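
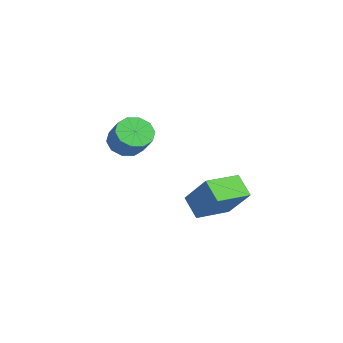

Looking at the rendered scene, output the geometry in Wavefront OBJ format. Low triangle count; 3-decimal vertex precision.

v 2.053 0.086 1.2
v 3.231 0.489 2.582
v 1.661 1.613 1.089
v 2.838 2.015 2.472
v 2.882 0.245 0.448
v 4.059 0.647 1.831
v 2.489 1.771 0.338
v 3.667 2.174 1.72
v -1.989 -0.891 2.784
v -1.6 -0.29 2.344
v -0.663 -0.228 3.257
v -1.051 -0.829 3.696
v -1.933 -0.061 2.67
v -0.995 0.001 3.583
v -2.287 -0.148 3.039
v -1.349 -0.086 3.952
v -2.527 -0.52 3.311
v -1.589 -0.458 4.224
v -2.561 -1.033 3.381
v -1.624 -0.971 4.294
v -2.377 -1.492 3.223
v -1.44 -1.43 4.136
v -2.045 -1.721 2.897
v -1.107 -1.659 3.81
v -1.691 -1.634 2.528
v -0.753 -1.572 3.441
v -1.451 -1.262 2.256
v -0.513 -1.2 3.169
v -1.416 -0.749 2.186
v -0.479 -0.687 3.099
f 2 4 1
f 5 2 1
f 1 4 3
f 3 5 1
f 2 8 4
f 6 2 5
f 6 8 2
f 4 8 3
f 7 5 3
f 3 8 7
f 7 6 5
f 8 6 7
f 10 9 13
f 10 13 11
f 11 13 14
f 11 14 12
f 13 9 15
f 13 15 14
f 14 15 16
f 14 16 12
f 15 9 17
f 15 17 16
f 16 17 18
f 16 18 12
f 17 9 19
f 17 19 18
f 18 19 20
f 18 20 12
f 19 9 21
f 19 21 20
f 20 21 22
f 20 22 12
f 21 9 23
f 21 23 22
f 22 23 24
f 22 24 12
f 23 9 25
f 23 25 24
f 24 25 26
f 24 26 12
f 25 9 27
f 25 27 26
f 26 27 28
f 26 28 12
f 27 9 29
f 27 29 28
f 28 29 30
f 28 30 12
f 29 9 10
f 29 10 30
f 30 10 11
f 30 11 12



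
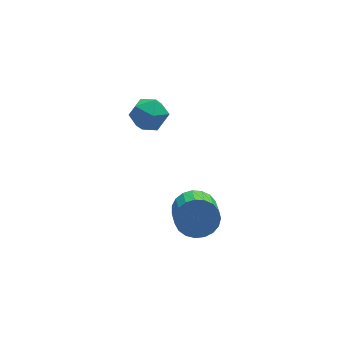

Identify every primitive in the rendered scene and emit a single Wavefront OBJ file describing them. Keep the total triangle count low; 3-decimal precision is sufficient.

v 2.941 3.001 2.435
v 3.432 3.791 2.071
v 3.668 2.049 1.349
v 4.159 2.839 0.985
v 4.377 2.492 1.895
v 3.928 3.08 2.567
v 3.172 2.76 0.853
v 2.723 3.348 1.525
v 3.574 3.642 1.093
v 4.32 3.476 1.738
v 2.78 2.364 1.682
v 3.526 2.198 2.327
v 4.113 -1.885 -0.698
v 4.946 -2.301 -1.09
v 4.679 -3.51 -0.375
v 3.847 -3.095 0.018
v 5.094 -2.125 -0.738
v 4.827 -3.335 -0.023
v 5.072 -1.908 -0.379
v 4.805 -3.118 0.336
v 4.884 -1.687 -0.076
v 4.617 -2.897 0.64
v 4.563 -1.5 0.121
v 4.296 -2.71 0.836
v 4.164 -1.38 0.175
v 3.898 -2.589 0.891
v 3.757 -1.347 0.079
v 3.49 -2.557 0.794
v 3.411 -1.407 -0.151
v 3.144 -2.617 0.564
v 3.187 -1.55 -0.476
v 2.92 -2.759 0.239
v 3.122 -1.751 -0.84
v 2.856 -2.96 -0.124
v 3.23 -1.975 -1.178
v 2.963 -3.184 -0.463
v 3.489 -2.183 -1.434
v 3.223 -3.393 -0.719
v 3.857 -2.34 -1.562
v 3.591 -3.55 -0.847
v 4.269 -2.419 -1.541
v 4.003 -3.628 -0.826
v 4.654 -2.405 -1.374
v 4.388 -3.614 -0.659
f 1 12 6
f 1 6 2
f 1 2 8
f 1 8 11
f 1 11 12
f 2 6 10
f 6 12 5
f 12 11 3
f 11 8 7
f 8 2 9
f 4 10 5
f 4 5 3
f 4 3 7
f 4 7 9
f 4 9 10
f 5 10 6
f 3 5 12
f 7 3 11
f 9 7 8
f 10 9 2
f 14 13 17
f 14 17 15
f 15 17 18
f 15 18 16
f 17 13 19
f 17 19 18
f 18 19 20
f 18 20 16
f 19 13 21
f 19 21 20
f 20 21 22
f 20 22 16
f 21 13 23
f 21 23 22
f 22 23 24
f 22 24 16
f 23 13 25
f 23 25 24
f 24 25 26
f 24 26 16
f 25 13 27
f 25 27 26
f 26 27 28
f 26 28 16
f 27 13 29
f 27 29 28
f 28 29 30
f 28 30 16
f 29 13 31
f 29 31 30
f 30 31 32
f 30 32 16
f 31 13 33
f 31 33 32
f 32 33 34
f 32 34 16
f 33 13 35
f 33 35 34
f 34 35 36
f 34 36 16
f 35 13 37
f 35 37 36
f 36 37 38
f 36 38 16
f 37 13 39
f 37 39 38
f 38 39 40
f 38 40 16
f 39 13 41
f 39 41 40
f 40 41 42
f 40 42 16
f 41 13 43
f 41 43 42
f 42 43 44
f 42 44 16
f 43 13 14
f 43 14 44
f 44 14 15
f 44 15 16



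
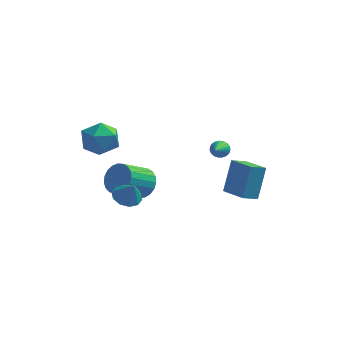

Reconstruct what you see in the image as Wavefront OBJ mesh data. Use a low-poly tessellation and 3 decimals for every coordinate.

v -2.947 4.276 -3.31
v -2.114 3.674 -3.236
v -3.141 2.382 -2.196
v -3.973 2.984 -2.27
v -2.076 3.922 -2.889
v -3.102 2.631 -1.849
v -2.188 4.232 -2.615
v -3.214 2.94 -1.575
v -2.431 4.549 -2.461
v -3.458 3.257 -1.422
v -2.764 4.819 -2.454
v -3.79 3.527 -1.414
v -3.128 4.995 -2.595
v -4.154 3.703 -1.555
v -3.461 5.047 -2.859
v -4.487 3.755 -1.82
v -3.705 4.965 -3.202
v -4.731 3.673 -2.162
v -3.818 4.764 -3.563
v -4.844 3.473 -2.523
v -3.78 4.479 -3.88
v -4.806 3.187 -2.841
v -3.598 4.159 -4.099
v -4.625 2.867 -3.059
v -3.304 3.859 -4.181
v -4.331 2.567 -3.142
v -2.948 3.631 -4.113
v -3.974 2.339 -3.073
v -2.592 3.514 -3.905
v -3.618 2.223 -2.866
v -2.297 3.53 -3.595
v -3.323 2.238 -2.556
v 1.405 4.092 0.205
v 1.605 3.846 -0.257
v 1.475 2.588 1.035
v 1.8 3.914 -0.151
v 1.927 4.013 0.018
v 1.964 4.125 0.218
v 1.905 4.232 0.416
v 1.759 4.315 0.578
v 1.552 4.359 0.675
v 1.319 4.357 0.691
v 1.102 4.309 0.622
v 0.937 4.224 0.482
v 0.853 4.116 0.293
v 0.865 4.004 0.089
v 0.97 3.907 -0.095
v 1.15 3.842 -0.227
v 1.375 3.821 -0.284
v -4.379 0.496 3.283
v -3.228 0.387 3.301
v -4.532 -1.247 2.619
v -3.381 -1.356 2.637
v -3.973 -1.298 3.629
v -3.878 -0.221 4.04
v -3.882 -0.639 1.88
v -3.787 0.438 2.291
v -2.921 -0.314 2.434
v -2.976 -0.721 3.516
v -4.784 -0.139 2.404
v -4.839 -0.546 3.486
v -3.004 1.346 -2.426
v -2.423 1.974 -2.517
v -2.516 1.054 -1.314
v -2.85 2.179 -2.275
v -3.336 2.066 -2.092
v -3.695 1.678 -2.036
v -3.79 1.163 -2.129
v -3.585 0.719 -2.336
v -3.158 0.514 -2.578
v -2.672 0.627 -2.761
v -2.313 1.015 -2.817
v -2.218 1.529 -2.723
v 1.747 3.47 -2.655
v 1.974 4.383 -0.766
v 2.43 4.129 -3.056
v 2.657 5.042 -1.167
v 3.043 2.358 -2.273
v 3.27 3.271 -0.384
v 3.726 3.017 -2.674
v 3.953 3.93 -0.785
f 2 1 5
f 2 5 3
f 3 5 6
f 3 6 4
f 5 1 7
f 5 7 6
f 6 7 8
f 6 8 4
f 7 1 9
f 7 9 8
f 8 9 10
f 8 10 4
f 9 1 11
f 9 11 10
f 10 11 12
f 10 12 4
f 11 1 13
f 11 13 12
f 12 13 14
f 12 14 4
f 13 1 15
f 13 15 14
f 14 15 16
f 14 16 4
f 15 1 17
f 15 17 16
f 16 17 18
f 16 18 4
f 17 1 19
f 17 19 18
f 18 19 20
f 18 20 4
f 19 1 21
f 19 21 20
f 20 21 22
f 20 22 4
f 21 1 23
f 21 23 22
f 22 23 24
f 22 24 4
f 23 1 25
f 23 25 24
f 24 25 26
f 24 26 4
f 25 1 27
f 25 27 26
f 26 27 28
f 26 28 4
f 27 1 29
f 27 29 28
f 28 29 30
f 28 30 4
f 29 1 31
f 29 31 30
f 30 31 32
f 30 32 4
f 31 1 2
f 31 2 32
f 32 2 3
f 32 3 4
f 34 33 36
f 34 36 35
f 36 33 37
f 36 37 35
f 37 33 38
f 37 38 35
f 38 33 39
f 38 39 35
f 39 33 40
f 39 40 35
f 40 33 41
f 40 41 35
f 41 33 42
f 41 42 35
f 42 33 43
f 42 43 35
f 43 33 44
f 43 44 35
f 44 33 45
f 44 45 35
f 45 33 46
f 45 46 35
f 46 33 47
f 46 47 35
f 47 33 48
f 47 48 35
f 48 33 49
f 48 49 35
f 49 33 34
f 49 34 35
f 50 61 55
f 50 55 51
f 50 51 57
f 50 57 60
f 50 60 61
f 51 55 59
f 55 61 54
f 61 60 52
f 60 57 56
f 57 51 58
f 53 59 54
f 53 54 52
f 53 52 56
f 53 56 58
f 53 58 59
f 54 59 55
f 52 54 61
f 56 52 60
f 58 56 57
f 59 58 51
f 63 62 65
f 63 65 64
f 65 62 66
f 65 66 64
f 66 62 67
f 66 67 64
f 67 62 68
f 67 68 64
f 68 62 69
f 68 69 64
f 69 62 70
f 69 70 64
f 70 62 71
f 70 71 64
f 71 62 72
f 71 72 64
f 72 62 73
f 72 73 64
f 73 62 63
f 73 63 64
f 75 77 74
f 78 75 74
f 74 77 76
f 76 78 74
f 75 81 77
f 79 75 78
f 79 81 75
f 77 81 76
f 80 78 76
f 76 81 80
f 80 79 78
f 81 79 80



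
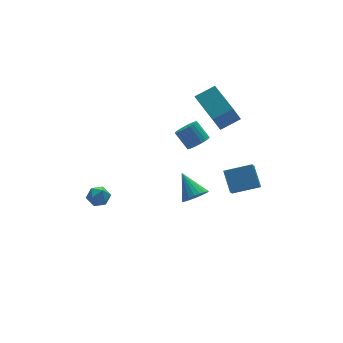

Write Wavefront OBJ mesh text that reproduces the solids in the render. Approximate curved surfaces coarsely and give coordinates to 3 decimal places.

v 2.776 -0.26 1.827
v 3.997 -0.371 2.415
v 2.625 1.679 2.505
v 3.846 1.569 3.093
v 3.614 0.371 0.207
v 4.835 0.261 0.795
v 3.463 2.311 0.885
v 4.684 2.2 1.473
v 1.611 -0.852 0.623
v 2.24 -0.485 0.565
v 1.857 0.318 1.499
v 1.229 -0.048 1.557
v 2.063 -0.339 0.367
v 1.68 0.465 1.301
v 1.808 -0.281 0.213
v 1.425 0.522 1.147
v 1.519 -0.322 0.129
v 1.136 0.482 1.063
v 1.246 -0.454 0.132
v 0.863 0.349 1.065
v 1.036 -0.656 0.219
v 0.653 0.148 1.152
v 0.926 -0.891 0.376
v 0.543 -0.088 1.309
v 0.934 -1.119 0.575
v 0.551 -0.316 1.509
v 1.059 -1.301 0.783
v 0.676 -0.498 1.717
v 1.28 -1.406 0.964
v 0.897 -0.602 1.898
v 1.558 -1.414 1.085
v 1.175 -0.611 2.019
v 1.845 -1.326 1.127
v 1.462 -0.522 2.061
v 2.092 -1.155 1.081
v 1.709 -0.352 2.015
v 2.256 -0.932 0.956
v 1.873 -0.129 1.89
v 2.308 -0.695 0.774
v 1.925 0.108 1.708
v 2.191 -3.582 -1.77
v 2.341 -2.47 -0.837
v 2.575 -3.104 -2.402
v 2.725 -1.992 -1.468
v 3.675 -4.168 -1.312
v 3.825 -3.056 -0.378
v 4.059 -3.69 -1.943
v 4.209 -2.578 -1.01
v -4.439 1.022 -3.338
v -4.054 1.119 -2.706
v -3.506 0.421 -3.814
v -3.121 0.518 -3.182
v -3.715 0.066 -3.191
v -4.292 0.438 -2.897
v -3.268 1.102 -3.623
v -3.845 1.474 -3.329
v -3.33 1.169 -2.882
v -3.606 0.529 -2.615
v -3.954 1.011 -3.905
v -4.23 0.371 -3.638
v 1.536 -0.677 -4.175
v 2.255 -0.355 -4.467
v 1.364 0.717 -3.065
v 2.02 -0.213 -4.682
v 1.7 -0.151 -4.809
v 1.353 -0.18 -4.827
v 1.037 -0.295 -4.732
v 0.807 -0.476 -4.541
v 0.704 -0.692 -4.286
v 0.745 -0.905 -4.012
v 0.922 -1.078 -3.767
v 1.206 -1.183 -3.592
v 1.547 -1.199 -3.518
v 1.886 -1.126 -3.557
v 2.165 -0.974 -3.704
v 2.335 -0.772 -3.932
v 2.367 -0.553 -4.202
f 2 4 1
f 5 2 1
f 1 4 3
f 3 5 1
f 2 8 4
f 6 2 5
f 6 8 2
f 4 8 3
f 7 5 3
f 3 8 7
f 7 6 5
f 8 6 7
f 10 9 13
f 10 13 11
f 11 13 14
f 11 14 12
f 13 9 15
f 13 15 14
f 14 15 16
f 14 16 12
f 15 9 17
f 15 17 16
f 16 17 18
f 16 18 12
f 17 9 19
f 17 19 18
f 18 19 20
f 18 20 12
f 19 9 21
f 19 21 20
f 20 21 22
f 20 22 12
f 21 9 23
f 21 23 22
f 22 23 24
f 22 24 12
f 23 9 25
f 23 25 24
f 24 25 26
f 24 26 12
f 25 9 27
f 25 27 26
f 26 27 28
f 26 28 12
f 27 9 29
f 27 29 28
f 28 29 30
f 28 30 12
f 29 9 31
f 29 31 30
f 30 31 32
f 30 32 12
f 31 9 33
f 31 33 32
f 32 33 34
f 32 34 12
f 33 9 35
f 33 35 34
f 34 35 36
f 34 36 12
f 35 9 37
f 35 37 36
f 36 37 38
f 36 38 12
f 37 9 39
f 37 39 38
f 38 39 40
f 38 40 12
f 39 9 10
f 39 10 40
f 40 10 11
f 40 11 12
f 42 44 41
f 45 42 41
f 41 44 43
f 43 45 41
f 42 48 44
f 46 42 45
f 46 48 42
f 44 48 43
f 47 45 43
f 43 48 47
f 47 46 45
f 48 46 47
f 49 60 54
f 49 54 50
f 49 50 56
f 49 56 59
f 49 59 60
f 50 54 58
f 54 60 53
f 60 59 51
f 59 56 55
f 56 50 57
f 52 58 53
f 52 53 51
f 52 51 55
f 52 55 57
f 52 57 58
f 53 58 54
f 51 53 60
f 55 51 59
f 57 55 56
f 58 57 50
f 62 61 64
f 62 64 63
f 64 61 65
f 64 65 63
f 65 61 66
f 65 66 63
f 66 61 67
f 66 67 63
f 67 61 68
f 67 68 63
f 68 61 69
f 68 69 63
f 69 61 70
f 69 70 63
f 70 61 71
f 70 71 63
f 71 61 72
f 71 72 63
f 72 61 73
f 72 73 63
f 73 61 74
f 73 74 63
f 74 61 75
f 74 75 63
f 75 61 76
f 75 76 63
f 76 61 77
f 76 77 63
f 77 61 62
f 77 62 63



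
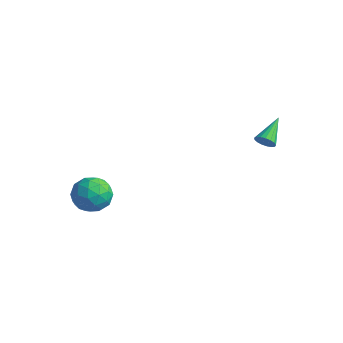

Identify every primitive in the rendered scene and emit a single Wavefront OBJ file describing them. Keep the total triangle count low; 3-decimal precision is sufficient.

v -4.232 -3.726 -1.649
v -3.849 -3.088 -2.642
v -2.531 -4.792 -1.678
v -2.148 -4.154 -2.671
v -2.23 -3.593 -1.567
v -3.281 -2.934 -1.55
v -3.099 -4.946 -2.77
v -4.15 -4.287 -2.753
v -3.149 -3.842 -3.335
v -2.612 -3.006 -2.592
v -3.768 -4.874 -1.728
v -3.231 -4.038 -0.985
v -4.19 -3.313 -2.143
v -2.19 -4.567 -2.177
v -2.239 -4.237 -1.528
v -2.014 -3.862 -2.112
v -3.856 -3.223 -1.501
v -3.631 -2.848 -2.085
v -2.68 -3.145 -1.453
v -2.749 -5.032 -2.235
v -2.524 -4.657 -2.819
v -4.366 -4.018 -2.208
v -4.141 -3.643 -2.792
v -3.7 -4.735 -2.867
v -3.553 -3.382 -3.134
v -2.553 -4.008 -3.151
v -3.112 -4.474 -3.21
v -3.73 -4.086 -3.199
v -3.238 -2.89 -2.697
v -2.238 -3.517 -2.714
v -2.286 -3.187 -2.065
v -2.904 -2.8 -2.055
v -2.826 -3.334 -3.104
v -4.142 -4.363 -1.606
v -3.142 -4.99 -1.623
v -3.476 -5.08 -2.265
v -4.094 -4.693 -2.255
v -3.827 -3.872 -1.169
v -2.827 -4.498 -1.186
v -2.65 -3.794 -1.121
v -3.268 -3.406 -1.11
v -3.554 -4.546 -1.216
v 4.045 1.93 2.951
v 4.291 1.703 3.473
v 3.535 3.49 3.869
v 4.515 1.851 3.347
v 4.632 2.017 3.131
v 4.614 2.163 2.873
v 4.466 2.255 2.633
v 4.221 2.273 2.466
v 3.936 2.213 2.41
v 3.676 2.088 2.478
v 3.5 1.926 2.655
v 3.449 1.766 2.899
v 3.535 1.643 3.156
v 3.737 1.586 3.365
v 4.01 1.608 3.48
f 1 38 17
f 38 12 41
f 17 41 6
f 38 41 17
f 1 17 13
f 17 6 18
f 13 18 2
f 17 18 13
f 1 13 22
f 13 2 23
f 22 23 8
f 13 23 22
f 1 22 34
f 22 8 37
f 34 37 11
f 22 37 34
f 1 34 38
f 34 11 42
f 38 42 12
f 34 42 38
f 2 18 29
f 18 6 32
f 29 32 10
f 18 32 29
f 6 41 19
f 41 12 40
f 19 40 5
f 41 40 19
f 12 42 39
f 42 11 35
f 39 35 3
f 42 35 39
f 11 37 36
f 37 8 24
f 36 24 7
f 37 24 36
f 8 23 28
f 23 2 25
f 28 25 9
f 23 25 28
f 4 30 16
f 30 10 31
f 16 31 5
f 30 31 16
f 4 16 14
f 16 5 15
f 14 15 3
f 16 15 14
f 4 14 21
f 14 3 20
f 21 20 7
f 14 20 21
f 4 21 26
f 21 7 27
f 26 27 9
f 21 27 26
f 4 26 30
f 26 9 33
f 30 33 10
f 26 33 30
f 5 31 19
f 31 10 32
f 19 32 6
f 31 32 19
f 3 15 39
f 15 5 40
f 39 40 12
f 15 40 39
f 7 20 36
f 20 3 35
f 36 35 11
f 20 35 36
f 9 27 28
f 27 7 24
f 28 24 8
f 27 24 28
f 10 33 29
f 33 9 25
f 29 25 2
f 33 25 29
f 44 43 46
f 44 46 45
f 46 43 47
f 46 47 45
f 47 43 48
f 47 48 45
f 48 43 49
f 48 49 45
f 49 43 50
f 49 50 45
f 50 43 51
f 50 51 45
f 51 43 52
f 51 52 45
f 52 43 53
f 52 53 45
f 53 43 54
f 53 54 45
f 54 43 55
f 54 55 45
f 55 43 56
f 55 56 45
f 56 43 57
f 56 57 45
f 57 43 44
f 57 44 45



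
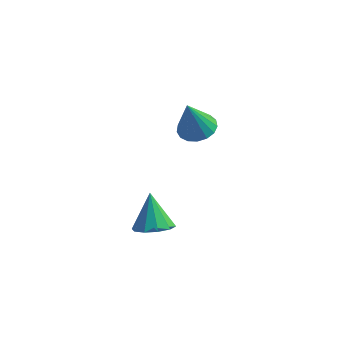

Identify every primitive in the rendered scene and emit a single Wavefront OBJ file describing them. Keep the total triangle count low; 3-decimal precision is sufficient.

v -0.082 -2.166 0.804
v 0.434 -2.374 1.077
v -0.338 -1.554 1.756
v 0.521 -2.05 0.891
v 0.376 -1.77 0.673
v 0.057 -1.641 0.504
v -0.315 -1.713 0.45
v -0.599 -1.958 0.532
v -0.685 -2.282 0.717
v -0.541 -2.562 0.935
v -0.222 -2.69 1.104
v 0.151 -2.619 1.158
v 0.338 1.46 2.017
v 0.895 1.226 2.097
v 0.082 1.26 3.203
v 0.93 1.51 2.153
v 0.83 1.783 2.177
v 0.616 1.982 2.165
v 0.339 2.062 2.119
v 0.062 2.003 2.049
v -0.153 1.821 1.972
v -0.255 1.555 1.905
v -0.221 1.268 1.864
v -0.059 1.025 1.858
v 0.193 0.882 1.888
v 0.479 0.871 1.948
v 0.732 0.995 2.023
f 2 1 4
f 2 4 3
f 4 1 5
f 4 5 3
f 5 1 6
f 5 6 3
f 6 1 7
f 6 7 3
f 7 1 8
f 7 8 3
f 8 1 9
f 8 9 3
f 9 1 10
f 9 10 3
f 10 1 11
f 10 11 3
f 11 1 12
f 11 12 3
f 12 1 2
f 12 2 3
f 14 13 16
f 14 16 15
f 16 13 17
f 16 17 15
f 17 13 18
f 17 18 15
f 18 13 19
f 18 19 15
f 19 13 20
f 19 20 15
f 20 13 21
f 20 21 15
f 21 13 22
f 21 22 15
f 22 13 23
f 22 23 15
f 23 13 24
f 23 24 15
f 24 13 25
f 24 25 15
f 25 13 26
f 25 26 15
f 26 13 27
f 26 27 15
f 27 13 14
f 27 14 15



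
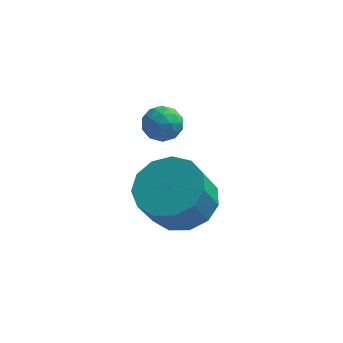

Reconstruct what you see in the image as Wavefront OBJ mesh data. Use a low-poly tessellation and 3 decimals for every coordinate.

v -0.935 -2.482 1.024
v -0.466 -2.904 1.035
v -1.414 -2.996 1.765
v -0.945 -3.418 1.776
v -0.845 -2.829 1.98
v -0.549 -2.511 1.522
v -1.331 -3.389 1.278
v -1.035 -3.071 0.82
v -0.71 -3.464 1.192
v -0.41 -3.118 1.626
v -1.47 -2.782 1.174
v -1.17 -2.436 1.608
v -0.659 -2.648 0.965
v -1.221 -3.252 1.835
v -1.163 -2.906 1.955
v -0.887 -3.154 1.962
v -0.708 -2.417 1.251
v -0.432 -2.665 1.258
v -0.655 -2.621 1.813
v -1.448 -3.235 1.542
v -1.172 -3.483 1.549
v -0.993 -2.746 0.838
v -0.717 -2.994 0.845
v -1.225 -3.279 0.987
v -0.526 -3.225 1.064
v -0.808 -3.527 1.499
v -1.034 -3.51 1.206
v -0.86 -3.323 0.937
v -0.35 -3.021 1.319
v -0.631 -3.323 1.754
v -0.573 -2.977 1.874
v -0.399 -2.791 1.605
v -0.493 -3.351 1.411
v -1.249 -2.577 1.046
v -1.53 -2.879 1.481
v -1.481 -3.109 1.195
v -1.307 -2.923 0.926
v -1.072 -2.373 1.301
v -1.354 -2.675 1.736
v -1.02 -2.577 1.863
v -0.846 -2.39 1.594
v -1.387 -2.549 1.389
v -0.399 -2.716 -2.166
v 0.113 -1.931 -1.609
v -0.189 -2.579 -0.417
v -0.701 -3.364 -0.974
v -0.473 -1.753 -1.661
v -0.775 -2.401 -0.469
v -1.035 -1.881 -1.873
v -1.337 -2.529 -0.681
v -1.395 -2.273 -2.178
v -1.697 -2.922 -0.986
v -1.439 -2.807 -2.479
v -1.741 -3.455 -1.287
v -1.153 -3.311 -2.681
v -1.455 -3.96 -1.489
v -0.627 -3.627 -2.719
v -0.929 -4.275 -1.527
v -0.029 -3.653 -2.582
v -0.331 -4.301 -1.39
v 0.451 -3.382 -2.313
v 0.15 -4.03 -1.121
v 0.662 -2.899 -1.997
v 0.36 -3.547 -0.805
v 0.536 -2.358 -1.735
v 0.234 -3.006 -0.543
f 1 38 17
f 38 12 41
f 17 41 6
f 38 41 17
f 1 17 13
f 17 6 18
f 13 18 2
f 17 18 13
f 1 13 22
f 13 2 23
f 22 23 8
f 13 23 22
f 1 22 34
f 22 8 37
f 34 37 11
f 22 37 34
f 1 34 38
f 34 11 42
f 38 42 12
f 34 42 38
f 2 18 29
f 18 6 32
f 29 32 10
f 18 32 29
f 6 41 19
f 41 12 40
f 19 40 5
f 41 40 19
f 12 42 39
f 42 11 35
f 39 35 3
f 42 35 39
f 11 37 36
f 37 8 24
f 36 24 7
f 37 24 36
f 8 23 28
f 23 2 25
f 28 25 9
f 23 25 28
f 4 30 16
f 30 10 31
f 16 31 5
f 30 31 16
f 4 16 14
f 16 5 15
f 14 15 3
f 16 15 14
f 4 14 21
f 14 3 20
f 21 20 7
f 14 20 21
f 4 21 26
f 21 7 27
f 26 27 9
f 21 27 26
f 4 26 30
f 26 9 33
f 30 33 10
f 26 33 30
f 5 31 19
f 31 10 32
f 19 32 6
f 31 32 19
f 3 15 39
f 15 5 40
f 39 40 12
f 15 40 39
f 7 20 36
f 20 3 35
f 36 35 11
f 20 35 36
f 9 27 28
f 27 7 24
f 28 24 8
f 27 24 28
f 10 33 29
f 33 9 25
f 29 25 2
f 33 25 29
f 44 43 47
f 44 47 45
f 45 47 48
f 45 48 46
f 47 43 49
f 47 49 48
f 48 49 50
f 48 50 46
f 49 43 51
f 49 51 50
f 50 51 52
f 50 52 46
f 51 43 53
f 51 53 52
f 52 53 54
f 52 54 46
f 53 43 55
f 53 55 54
f 54 55 56
f 54 56 46
f 55 43 57
f 55 57 56
f 56 57 58
f 56 58 46
f 57 43 59
f 57 59 58
f 58 59 60
f 58 60 46
f 59 43 61
f 59 61 60
f 60 61 62
f 60 62 46
f 61 43 63
f 61 63 62
f 62 63 64
f 62 64 46
f 63 43 65
f 63 65 64
f 64 65 66
f 64 66 46
f 65 43 44
f 65 44 66
f 66 44 45
f 66 45 46



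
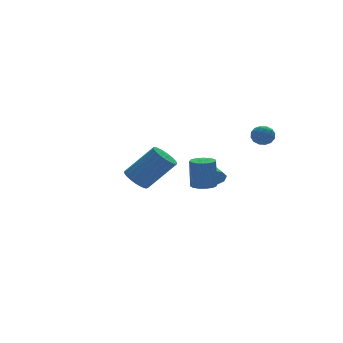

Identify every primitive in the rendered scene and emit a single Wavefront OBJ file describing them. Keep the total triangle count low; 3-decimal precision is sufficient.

v 3.174 -2.862 1.199
v 3.538 -2.544 0.732
v 3.402 -3.816 0.728
v 3.766 -3.498 0.261
v 3.984 -3.523 0.897
v 3.843 -2.933 1.188
v 3.097 -3.427 0.272
v 2.956 -2.837 0.563
v 3.491 -2.893 0.158
v 4.039 -2.952 0.544
v 2.901 -3.408 0.916
v 3.449 -3.467 1.302
v 3.336 -2.619 1.007
v 3.604 -3.741 0.453
v 3.732 -3.756 0.827
v 3.946 -3.569 0.552
v 3.515 -2.848 1.275
v 3.729 -2.661 1
v 3.991 -3.236 1.097
v 3.211 -3.699 0.46
v 3.425 -3.512 0.185
v 2.994 -2.791 0.908
v 3.208 -2.604 0.633
v 2.949 -3.124 0.363
v 3.522 -2.637 0.395
v 3.656 -3.198 0.118
v 3.263 -3.157 0.125
v 3.18 -2.81 0.296
v 3.844 -2.672 0.622
v 3.978 -3.233 0.345
v 4.106 -3.248 0.719
v 4.023 -2.901 0.89
v 3.816 -2.877 0.285
v 2.962 -3.127 1.115
v 3.096 -3.688 0.838
v 2.917 -3.459 0.57
v 2.834 -3.112 0.741
v 3.284 -3.162 1.342
v 3.418 -3.723 1.065
v 3.76 -3.55 1.164
v 3.677 -3.203 1.335
v 3.124 -3.483 1.175
v -3.873 -3.35 -1.001
v -3.27 -3.002 -1.375
v -1.944 -3.583 0.228
v -2.547 -3.93 0.601
v -3.412 -2.727 -1.157
v -2.086 -3.308 0.446
v -3.66 -2.595 -0.904
v -2.334 -3.176 0.699
v -3.957 -2.636 -0.673
v -2.631 -3.217 0.929
v -4.235 -2.84 -0.518
v -2.908 -3.421 1.085
v -4.429 -3.161 -0.473
v -3.103 -3.742 1.13
v -4.497 -3.525 -0.549
v -3.17 -4.106 1.054
v -4.421 -3.849 -0.729
v -3.095 -4.43 0.874
v -4.22 -4.059 -0.971
v -2.894 -4.639 0.632
v -3.94 -4.106 -1.22
v -2.613 -4.686 0.382
v -3.644 -3.98 -1.419
v -2.317 -4.56 0.183
v -3.401 -3.709 -1.523
v -2.074 -4.29 0.08
v -3.266 -3.356 -1.506
v -1.939 -3.937 0.096
v 3.424 2.013 -4.113
v 3.814 1.576 -3.554
v 3.856 3.507 -3.247
v 4.161 1.713 -3.963
v 4.163 1.991 -4.443
v 3.819 2.279 -4.768
v 3.291 2.442 -4.787
v 2.824 2.405 -4.49
v 2.638 2.185 -4.017
v 2.82 1.884 -3.589
v 3.285 1.643 -3.406
v 1.871 0.152 -3.702
v 2.513 0.455 -3.732
v 2.531 0.591 -1.967
v 1.889 0.288 -1.938
v 2.246 0.753 -3.752
v 2.264 0.888 -1.988
v 1.861 0.86 -3.757
v 1.879 0.996 -1.992
v 1.479 0.742 -3.744
v 1.497 0.878 -1.979
v 1.221 0.437 -3.718
v 1.239 0.573 -1.953
v 1.17 0.042 -3.687
v 1.188 0.178 -1.922
v 1.341 -0.319 -3.661
v 1.359 -0.183 -1.896
v 1.681 -0.53 -3.648
v 1.699 -0.394 -1.883
v 2.081 -0.524 -3.653
v 2.099 -0.389 -1.888
v 2.414 -0.304 -3.673
v 2.432 -0.168 -1.908
v 2.575 0.061 -3.703
v 2.593 0.197 -1.938
f 1 38 17
f 38 12 41
f 17 41 6
f 38 41 17
f 1 17 13
f 17 6 18
f 13 18 2
f 17 18 13
f 1 13 22
f 13 2 23
f 22 23 8
f 13 23 22
f 1 22 34
f 22 8 37
f 34 37 11
f 22 37 34
f 1 34 38
f 34 11 42
f 38 42 12
f 34 42 38
f 2 18 29
f 18 6 32
f 29 32 10
f 18 32 29
f 6 41 19
f 41 12 40
f 19 40 5
f 41 40 19
f 12 42 39
f 42 11 35
f 39 35 3
f 42 35 39
f 11 37 36
f 37 8 24
f 36 24 7
f 37 24 36
f 8 23 28
f 23 2 25
f 28 25 9
f 23 25 28
f 4 30 16
f 30 10 31
f 16 31 5
f 30 31 16
f 4 16 14
f 16 5 15
f 14 15 3
f 16 15 14
f 4 14 21
f 14 3 20
f 21 20 7
f 14 20 21
f 4 21 26
f 21 7 27
f 26 27 9
f 21 27 26
f 4 26 30
f 26 9 33
f 30 33 10
f 26 33 30
f 5 31 19
f 31 10 32
f 19 32 6
f 31 32 19
f 3 15 39
f 15 5 40
f 39 40 12
f 15 40 39
f 7 20 36
f 20 3 35
f 36 35 11
f 20 35 36
f 9 27 28
f 27 7 24
f 28 24 8
f 27 24 28
f 10 33 29
f 33 9 25
f 29 25 2
f 33 25 29
f 44 43 47
f 44 47 45
f 45 47 48
f 45 48 46
f 47 43 49
f 47 49 48
f 48 49 50
f 48 50 46
f 49 43 51
f 49 51 50
f 50 51 52
f 50 52 46
f 51 43 53
f 51 53 52
f 52 53 54
f 52 54 46
f 53 43 55
f 53 55 54
f 54 55 56
f 54 56 46
f 55 43 57
f 55 57 56
f 56 57 58
f 56 58 46
f 57 43 59
f 57 59 58
f 58 59 60
f 58 60 46
f 59 43 61
f 59 61 60
f 60 61 62
f 60 62 46
f 61 43 63
f 61 63 62
f 62 63 64
f 62 64 46
f 63 43 65
f 63 65 64
f 64 65 66
f 64 66 46
f 65 43 67
f 65 67 66
f 66 67 68
f 66 68 46
f 67 43 69
f 67 69 68
f 68 69 70
f 68 70 46
f 69 43 44
f 69 44 70
f 70 44 45
f 70 45 46
f 72 71 74
f 72 74 73
f 74 71 75
f 74 75 73
f 75 71 76
f 75 76 73
f 76 71 77
f 76 77 73
f 77 71 78
f 77 78 73
f 78 71 79
f 78 79 73
f 79 71 80
f 79 80 73
f 80 71 81
f 80 81 73
f 81 71 72
f 81 72 73
f 83 82 86
f 83 86 84
f 84 86 87
f 84 87 85
f 86 82 88
f 86 88 87
f 87 88 89
f 87 89 85
f 88 82 90
f 88 90 89
f 89 90 91
f 89 91 85
f 90 82 92
f 90 92 91
f 91 92 93
f 91 93 85
f 92 82 94
f 92 94 93
f 93 94 95
f 93 95 85
f 94 82 96
f 94 96 95
f 95 96 97
f 95 97 85
f 96 82 98
f 96 98 97
f 97 98 99
f 97 99 85
f 98 82 100
f 98 100 99
f 99 100 101
f 99 101 85
f 100 82 102
f 100 102 101
f 101 102 103
f 101 103 85
f 102 82 104
f 102 104 103
f 103 104 105
f 103 105 85
f 104 82 83
f 104 83 105
f 105 83 84
f 105 84 85



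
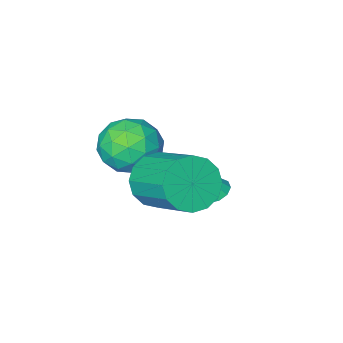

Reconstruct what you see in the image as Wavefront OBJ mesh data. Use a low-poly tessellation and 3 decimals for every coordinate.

v 1.075 -2.027 0.217
v 1.814 -2.42 -0.487
v 0.266 -3.6 0.247
v 1.005 -3.993 -0.457
v 1.302 -3.747 0.566
v 1.802 -2.774 0.547
v 0.278 -3.246 -0.787
v 0.778 -2.273 -0.806
v 1.321 -3.173 -1.108
v 1.954 -3.483 -0.272
v 0.126 -2.537 0.032
v 0.759 -2.847 0.868
v 1.515 -2.085 -0.137
v 0.565 -3.935 -0.103
v 0.739 -3.79 0.499
v 1.173 -4.021 0.085
v 1.509 -2.294 0.471
v 1.943 -2.524 0.056
v 1.642 -3.304 0.675
v 0.137 -3.496 -0.296
v 0.571 -3.726 -0.711
v 0.907 -1.999 -0.325
v 1.341 -2.23 -0.739
v 0.438 -2.716 -0.915
v 1.66 -2.759 -0.917
v 1.184 -3.684 -0.899
v 0.757 -3.244 -1.093
v 1.051 -2.673 -1.104
v 2.032 -2.941 -0.425
v 1.556 -3.866 -0.408
v 1.731 -3.721 0.194
v 2.025 -3.149 0.183
v 1.742 -3.384 -0.79
v 0.524 -2.154 0.168
v 0.048 -3.079 0.185
v 0.055 -2.871 -0.423
v 0.349 -2.299 -0.434
v 0.896 -2.336 0.659
v 0.42 -3.261 0.677
v 1.029 -3.347 0.864
v 1.323 -2.776 0.853
v 0.338 -2.636 0.55
v 1.099 -1.224 -0.443
v 1.774 -1.563 0.212
v 1.655 0.184 1.239
v 0.981 0.524 0.583
v 2.052 -1.328 -0.156
v 1.933 0.42 0.871
v 2.074 -1.065 -0.601
v 1.955 0.683 0.425
v 1.835 -0.844 -1.004
v 1.716 0.903 0.023
v 1.399 -0.725 -1.257
v 1.281 1.022 -0.23
v 0.883 -0.74 -1.291
v 0.764 1.007 -0.265
v 0.425 -0.884 -1.099
v 0.306 0.863 -0.072
v 0.147 -1.12 -0.731
v 0.028 0.628 0.296
v 0.125 -1.383 -0.285
v 0.006 0.365 0.741
v 0.364 -1.603 0.117
v 0.245 0.144 1.144
v 0.799 -1.722 0.37
v 0.681 0.025 1.397
v 1.316 -1.707 0.405
v 1.197 0.04 1.431
v -0.95 -1.305 -1.93
v -0.47 -1.3 -2.177
v -0.29 -1.475 -0.65
v -0.547 -0.986 -2.095
v -0.778 -0.793 -1.951
v -1.074 -0.796 -1.798
v -1.324 -0.993 -1.696
v -1.43 -1.309 -1.683
v -1.353 -1.623 -1.764
v -1.122 -1.816 -1.909
v -0.825 -1.813 -2.062
v -0.576 -1.616 -2.164
f 1 38 17
f 38 12 41
f 17 41 6
f 38 41 17
f 1 17 13
f 17 6 18
f 13 18 2
f 17 18 13
f 1 13 22
f 13 2 23
f 22 23 8
f 13 23 22
f 1 22 34
f 22 8 37
f 34 37 11
f 22 37 34
f 1 34 38
f 34 11 42
f 38 42 12
f 34 42 38
f 2 18 29
f 18 6 32
f 29 32 10
f 18 32 29
f 6 41 19
f 41 12 40
f 19 40 5
f 41 40 19
f 12 42 39
f 42 11 35
f 39 35 3
f 42 35 39
f 11 37 36
f 37 8 24
f 36 24 7
f 37 24 36
f 8 23 28
f 23 2 25
f 28 25 9
f 23 25 28
f 4 30 16
f 30 10 31
f 16 31 5
f 30 31 16
f 4 16 14
f 16 5 15
f 14 15 3
f 16 15 14
f 4 14 21
f 14 3 20
f 21 20 7
f 14 20 21
f 4 21 26
f 21 7 27
f 26 27 9
f 21 27 26
f 4 26 30
f 26 9 33
f 30 33 10
f 26 33 30
f 5 31 19
f 31 10 32
f 19 32 6
f 31 32 19
f 3 15 39
f 15 5 40
f 39 40 12
f 15 40 39
f 7 20 36
f 20 3 35
f 36 35 11
f 20 35 36
f 9 27 28
f 27 7 24
f 28 24 8
f 27 24 28
f 10 33 29
f 33 9 25
f 29 25 2
f 33 25 29
f 44 43 47
f 44 47 45
f 45 47 48
f 45 48 46
f 47 43 49
f 47 49 48
f 48 49 50
f 48 50 46
f 49 43 51
f 49 51 50
f 50 51 52
f 50 52 46
f 51 43 53
f 51 53 52
f 52 53 54
f 52 54 46
f 53 43 55
f 53 55 54
f 54 55 56
f 54 56 46
f 55 43 57
f 55 57 56
f 56 57 58
f 56 58 46
f 57 43 59
f 57 59 58
f 58 59 60
f 58 60 46
f 59 43 61
f 59 61 60
f 60 61 62
f 60 62 46
f 61 43 63
f 61 63 62
f 62 63 64
f 62 64 46
f 63 43 65
f 63 65 64
f 64 65 66
f 64 66 46
f 65 43 67
f 65 67 66
f 66 67 68
f 66 68 46
f 67 43 44
f 67 44 68
f 68 44 45
f 68 45 46
f 70 69 72
f 70 72 71
f 72 69 73
f 72 73 71
f 73 69 74
f 73 74 71
f 74 69 75
f 74 75 71
f 75 69 76
f 75 76 71
f 76 69 77
f 76 77 71
f 77 69 78
f 77 78 71
f 78 69 79
f 78 79 71
f 79 69 80
f 79 80 71
f 80 69 70
f 80 70 71



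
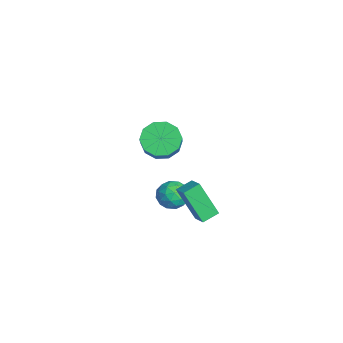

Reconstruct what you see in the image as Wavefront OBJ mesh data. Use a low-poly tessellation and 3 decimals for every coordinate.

v 0.307 1.771 -2.094
v 0.75 1.127 -1.99
v -0.73 1.113 -1.75
v -0.287 0.469 -1.646
v -0.214 1.081 -1.155
v 0.427 1.488 -1.367
v -0.407 0.752 -2.373
v 0.234 1.159 -2.585
v 0.309 0.497 -2.162
v 0.428 0.701 -1.41
v -0.408 1.539 -2.33
v -0.289 1.743 -1.578
v 0.62 1.507 -2.072
v -0.6 0.733 -1.668
v -0.557 1.093 -1.379
v -0.296 0.714 -1.318
v 0.43 1.719 -1.706
v 0.691 1.341 -1.645
v 0.124 1.314 -1.154
v -0.671 0.899 -2.095
v -0.41 0.521 -2.034
v 0.316 1.526 -2.422
v 0.577 1.147 -2.361
v -0.104 0.926 -2.586
v 0.621 0.758 -2.112
v 0.011 0.371 -1.91
v -0.06 0.537 -2.337
v 0.317 0.777 -2.462
v 0.691 0.878 -1.67
v 0.081 0.491 -1.468
v 0.124 0.851 -1.179
v 0.501 1.09 -1.304
v 0.432 0.508 -1.771
v -0.061 1.749 -2.272
v -0.671 1.362 -2.07
v -0.481 1.15 -2.436
v -0.104 1.389 -2.561
v 0.009 1.869 -1.83
v -0.601 1.482 -1.628
v -0.297 1.463 -1.278
v 0.08 1.703 -1.403
v -0.412 1.732 -1.969
v 1.202 0.393 2.778
v 1.739 0.04 2.177
v 2.836 -0.206 3.301
v 2.298 0.147 3.902
v 1.837 0.575 2.197
v 2.934 0.329 3.322
v 1.693 1.04 2.44
v 2.79 0.794 3.564
v 1.361 1.258 2.811
v 2.458 1.012 3.936
v 0.968 1.145 3.17
v 2.065 0.899 4.294
v 0.664 0.746 3.379
v 1.761 0.5 4.503
v 0.566 0.211 3.358
v 1.663 -0.035 4.483
v 0.71 -0.254 3.116
v 1.807 -0.5 4.24
v 1.042 -0.472 2.744
v 2.139 -0.718 3.869
v 1.435 -0.359 2.386
v 2.532 -0.605 3.51
v 0.597 1.141 -1.002
v 1.356 1.311 -0.635
v 0.312 1.905 -0.765
v 1.071 2.075 -0.398
v 1.209 1.865 -2.602
v 1.968 2.035 -2.235
v 0.924 2.629 -2.365
v 1.683 2.799 -1.998
f 1 38 17
f 38 12 41
f 17 41 6
f 38 41 17
f 1 17 13
f 17 6 18
f 13 18 2
f 17 18 13
f 1 13 22
f 13 2 23
f 22 23 8
f 13 23 22
f 1 22 34
f 22 8 37
f 34 37 11
f 22 37 34
f 1 34 38
f 34 11 42
f 38 42 12
f 34 42 38
f 2 18 29
f 18 6 32
f 29 32 10
f 18 32 29
f 6 41 19
f 41 12 40
f 19 40 5
f 41 40 19
f 12 42 39
f 42 11 35
f 39 35 3
f 42 35 39
f 11 37 36
f 37 8 24
f 36 24 7
f 37 24 36
f 8 23 28
f 23 2 25
f 28 25 9
f 23 25 28
f 4 30 16
f 30 10 31
f 16 31 5
f 30 31 16
f 4 16 14
f 16 5 15
f 14 15 3
f 16 15 14
f 4 14 21
f 14 3 20
f 21 20 7
f 14 20 21
f 4 21 26
f 21 7 27
f 26 27 9
f 21 27 26
f 4 26 30
f 26 9 33
f 30 33 10
f 26 33 30
f 5 31 19
f 31 10 32
f 19 32 6
f 31 32 19
f 3 15 39
f 15 5 40
f 39 40 12
f 15 40 39
f 7 20 36
f 20 3 35
f 36 35 11
f 20 35 36
f 9 27 28
f 27 7 24
f 28 24 8
f 27 24 28
f 10 33 29
f 33 9 25
f 29 25 2
f 33 25 29
f 44 43 47
f 44 47 45
f 45 47 48
f 45 48 46
f 47 43 49
f 47 49 48
f 48 49 50
f 48 50 46
f 49 43 51
f 49 51 50
f 50 51 52
f 50 52 46
f 51 43 53
f 51 53 52
f 52 53 54
f 52 54 46
f 53 43 55
f 53 55 54
f 54 55 56
f 54 56 46
f 55 43 57
f 55 57 56
f 56 57 58
f 56 58 46
f 57 43 59
f 57 59 58
f 58 59 60
f 58 60 46
f 59 43 61
f 59 61 60
f 60 61 62
f 60 62 46
f 61 43 63
f 61 63 62
f 62 63 64
f 62 64 46
f 63 43 44
f 63 44 64
f 64 44 45
f 64 45 46
f 66 68 65
f 69 66 65
f 65 68 67
f 67 69 65
f 66 72 68
f 70 66 69
f 70 72 66
f 68 72 67
f 71 69 67
f 67 72 71
f 71 70 69
f 72 70 71



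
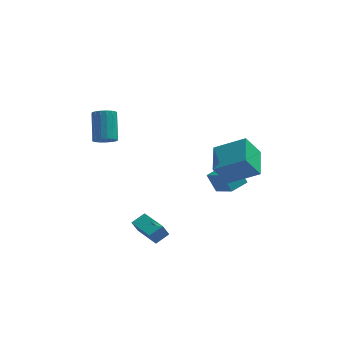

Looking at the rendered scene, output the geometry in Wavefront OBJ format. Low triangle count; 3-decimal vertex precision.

v -3.72 0.37 3.043
v -3.363 0.834 2.59
v -3.443 2.274 4.004
v -3.8 1.81 4.457
v -3.705 0.889 2.515
v -3.785 2.329 3.929
v -4.05 0.824 2.561
v -4.13 2.265 3.975
v -4.32 0.656 2.718
v -4.4 2.096 4.131
v -4.452 0.422 2.948
v -4.532 1.863 4.362
v -4.417 0.176 3.201
v -4.497 1.617 4.615
v -4.222 -0.025 3.417
v -4.302 1.415 4.831
v -3.912 -0.136 3.548
v -3.992 1.304 4.962
v -3.558 -0.131 3.563
v -3.638 1.309 4.977
v -3.241 -0.012 3.459
v -3.321 1.429 4.873
v -3.034 0.195 3.259
v -3.114 1.636 4.673
v -2.984 0.442 3.011
v -3.064 1.883 4.425
v -3.103 0.673 2.769
v -3.183 2.113 4.183
v 2.768 2.891 -3.354
v 3.665 1.775 -2.515
v 2.2 3.302 -2.2
v 3.098 2.185 -1.361
v 3.722 3.775 -3.199
v 4.62 2.658 -2.36
v 3.155 4.185 -2.045
v 4.052 3.069 -1.206
v 2.448 -1.247 1.693
v 4.287 -1.587 2.753
v 2.525 0.7 2.183
v 4.364 0.361 3.243
v 3.336 -0.921 0.257
v 5.175 -1.26 1.317
v 3.413 1.027 0.747
v 5.252 0.687 1.807
v -1.878 -0.477 -4.315
v -2.24 -0.579 -3.52
v -1.116 0.043 -3.902
v -1.479 -0.059 -3.107
v -0.801 -2.261 -4.053
v -1.164 -2.363 -3.258
v -0.04 -1.741 -3.64
v -0.402 -1.843 -2.845
f 2 1 5
f 2 5 3
f 3 5 6
f 3 6 4
f 5 1 7
f 5 7 6
f 6 7 8
f 6 8 4
f 7 1 9
f 7 9 8
f 8 9 10
f 8 10 4
f 9 1 11
f 9 11 10
f 10 11 12
f 10 12 4
f 11 1 13
f 11 13 12
f 12 13 14
f 12 14 4
f 13 1 15
f 13 15 14
f 14 15 16
f 14 16 4
f 15 1 17
f 15 17 16
f 16 17 18
f 16 18 4
f 17 1 19
f 17 19 18
f 18 19 20
f 18 20 4
f 19 1 21
f 19 21 20
f 20 21 22
f 20 22 4
f 21 1 23
f 21 23 22
f 22 23 24
f 22 24 4
f 23 1 25
f 23 25 24
f 24 25 26
f 24 26 4
f 25 1 27
f 25 27 26
f 26 27 28
f 26 28 4
f 27 1 2
f 27 2 28
f 28 2 3
f 28 3 4
f 30 32 29
f 33 30 29
f 29 32 31
f 31 33 29
f 30 36 32
f 34 30 33
f 34 36 30
f 32 36 31
f 35 33 31
f 31 36 35
f 35 34 33
f 36 34 35
f 38 40 37
f 41 38 37
f 37 40 39
f 39 41 37
f 38 44 40
f 42 38 41
f 42 44 38
f 40 44 39
f 43 41 39
f 39 44 43
f 43 42 41
f 44 42 43
f 46 48 45
f 49 46 45
f 45 48 47
f 47 49 45
f 46 52 48
f 50 46 49
f 50 52 46
f 48 52 47
f 51 49 47
f 47 52 51
f 51 50 49
f 52 50 51



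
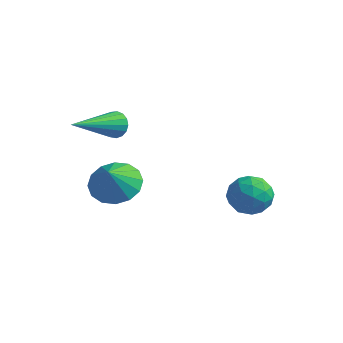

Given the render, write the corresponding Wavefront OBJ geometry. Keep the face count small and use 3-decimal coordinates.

v -2.178 -1.251 -1.819
v -1.444 -0.792 -1.662
v -2.002 -1.829 -0.961
v -1.774 -0.567 -1.443
v -2.212 -0.525 -1.324
v -2.641 -0.677 -1.339
v -2.946 -0.984 -1.482
v -3.045 -1.362 -1.715
v -2.912 -1.71 -1.977
v -2.583 -1.936 -2.196
v -2.145 -1.978 -2.315
v -1.716 -1.825 -2.3
v -1.411 -1.519 -2.157
v -1.312 -1.141 -1.924
v 0.252 3.134 -3.002
v 0.744 2.581 -2.649
v 0.036 2.299 -4.011
v 0.528 1.746 -3.658
v -0.196 1.926 -3.319
v -0.063 2.442 -2.695
v 0.843 2.438 -3.965
v 0.976 2.954 -3.341
v 1.109 2.151 -3.244
v 0.467 1.834 -2.845
v 0.313 3.046 -3.815
v -0.329 2.729 -3.416
v 0.517 2.931 -2.737
v 0.263 1.949 -3.923
v -0.163 2.055 -3.723
v 0.127 1.73 -3.516
v 0.042 2.849 -2.764
v 0.331 2.524 -2.557
v -0.221 2.139 -2.95
v 0.449 2.356 -4.103
v 0.738 2.031 -3.896
v 0.653 3.15 -3.144
v 0.943 2.825 -2.937
v 1.001 2.741 -3.71
v 1.021 2.353 -2.879
v 0.894 1.862 -3.472
v 1.079 2.269 -3.653
v 1.157 2.572 -3.286
v 0.643 2.167 -2.645
v 0.516 1.676 -3.237
v 0.09 1.782 -3.038
v 0.169 2.085 -2.672
v 0.858 1.914 -2.994
v 0.264 3.204 -3.423
v 0.137 2.713 -4.015
v 0.611 2.795 -3.988
v 0.69 3.098 -3.622
v -0.114 3.018 -3.188
v -0.241 2.527 -3.781
v -0.377 2.308 -3.374
v -0.299 2.611 -3.007
v -0.078 2.966 -3.666
v -2.994 -0.165 0.015
v -2.792 -0.378 -0.426
v -3.226 -2.055 0.825
v -2.589 -0.34 -0.278
v -2.479 -0.261 -0.063
v -2.487 -0.161 0.169
v -2.611 -0.061 0.367
v -2.823 0.015 0.483
v -3.075 0.05 0.493
v -3.307 0.036 0.393
v -3.468 -0.025 0.206
v -3.521 -0.117 -0.024
v -3.452 -0.22 -0.245
v -3.279 -0.311 -0.407
v -3.041 -0.368 -0.472
f 2 1 4
f 2 4 3
f 4 1 5
f 4 5 3
f 5 1 6
f 5 6 3
f 6 1 7
f 6 7 3
f 7 1 8
f 7 8 3
f 8 1 9
f 8 9 3
f 9 1 10
f 9 10 3
f 10 1 11
f 10 11 3
f 11 1 12
f 11 12 3
f 12 1 13
f 12 13 3
f 13 1 14
f 13 14 3
f 14 1 2
f 14 2 3
f 15 52 31
f 52 26 55
f 31 55 20
f 52 55 31
f 15 31 27
f 31 20 32
f 27 32 16
f 31 32 27
f 15 27 36
f 27 16 37
f 36 37 22
f 27 37 36
f 15 36 48
f 36 22 51
f 48 51 25
f 36 51 48
f 15 48 52
f 48 25 56
f 52 56 26
f 48 56 52
f 16 32 43
f 32 20 46
f 43 46 24
f 32 46 43
f 20 55 33
f 55 26 54
f 33 54 19
f 55 54 33
f 26 56 53
f 56 25 49
f 53 49 17
f 56 49 53
f 25 51 50
f 51 22 38
f 50 38 21
f 51 38 50
f 22 37 42
f 37 16 39
f 42 39 23
f 37 39 42
f 18 44 30
f 44 24 45
f 30 45 19
f 44 45 30
f 18 30 28
f 30 19 29
f 28 29 17
f 30 29 28
f 18 28 35
f 28 17 34
f 35 34 21
f 28 34 35
f 18 35 40
f 35 21 41
f 40 41 23
f 35 41 40
f 18 40 44
f 40 23 47
f 44 47 24
f 40 47 44
f 19 45 33
f 45 24 46
f 33 46 20
f 45 46 33
f 17 29 53
f 29 19 54
f 53 54 26
f 29 54 53
f 21 34 50
f 34 17 49
f 50 49 25
f 34 49 50
f 23 41 42
f 41 21 38
f 42 38 22
f 41 38 42
f 24 47 43
f 47 23 39
f 43 39 16
f 47 39 43
f 58 57 60
f 58 60 59
f 60 57 61
f 60 61 59
f 61 57 62
f 61 62 59
f 62 57 63
f 62 63 59
f 63 57 64
f 63 64 59
f 64 57 65
f 64 65 59
f 65 57 66
f 65 66 59
f 66 57 67
f 66 67 59
f 67 57 68
f 67 68 59
f 68 57 69
f 68 69 59
f 69 57 70
f 69 70 59
f 70 57 71
f 70 71 59
f 71 57 58
f 71 58 59



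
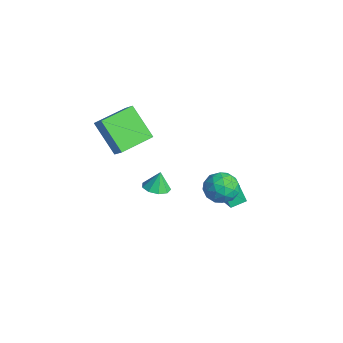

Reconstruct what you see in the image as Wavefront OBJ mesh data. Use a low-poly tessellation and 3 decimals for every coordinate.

v 2.598 -2.649 1.34
v 1.319 -3.166 2.843
v 2.064 -0.844 1.507
v 0.785 -1.361 3.01
v 3.215 -2.519 1.91
v 1.936 -3.036 3.413
v 2.681 -0.714 2.077
v 1.402 -1.231 3.58
v 1.879 3.125 -4.452
v 1.423 2.819 -3.24
v 1.861 3.989 -4.24
v 1.405 3.684 -3.029
v 3.495 3.016 -3.871
v 3.039 2.711 -2.66
v 3.477 3.881 -3.66
v 3.021 3.575 -2.448
v 1.752 -0.197 -2.589
v 2.414 0.109 -2.623
v 1.688 0.057 -1.571
v 2.063 0.449 -2.729
v 1.567 0.486 -2.77
v 1.157 0.204 -2.726
v 1.026 -0.266 -2.617
v 1.234 -0.703 -2.495
v 1.685 -0.903 -2.417
v 2.167 -0.773 -2.419
v 2.455 -0.373 -2.5
v 3.453 2.825 -1.173
v 4.379 2.621 -1.044
v 3.441 1.959 -2.456
v 4.367 1.755 -2.327
v 3.712 1.402 -1.726
v 3.719 1.937 -0.933
v 4.101 2.643 -2.567
v 4.108 3.178 -1.774
v 4.779 2.509 -1.906
v 4.539 1.742 -1.386
v 3.281 2.838 -2.114
v 3.041 2.071 -1.594
v 3.917 2.799 -0.996
v 3.903 1.781 -2.504
v 3.518 1.573 -2.151
v 4.062 1.454 -2.075
v 3.529 2.397 -0.931
v 4.073 2.277 -0.855
v 3.681 1.561 -1.256
v 3.747 2.303 -2.645
v 4.291 2.183 -2.569
v 3.758 3.126 -1.425
v 4.302 3.007 -1.349
v 4.139 3.019 -2.244
v 4.697 2.613 -1.426
v 4.69 2.105 -2.181
v 4.533 2.626 -2.322
v 4.537 2.941 -1.855
v 4.555 2.163 -1.121
v 4.548 1.654 -1.875
v 4.163 1.446 -1.522
v 4.167 1.761 -1.056
v 4.791 2.097 -1.628
v 3.272 2.926 -1.625
v 3.265 2.417 -2.379
v 3.653 2.819 -2.444
v 3.657 3.134 -1.978
v 3.13 2.475 -1.319
v 3.123 1.967 -2.074
v 3.283 1.639 -1.645
v 3.287 1.954 -1.178
v 3.029 2.483 -1.872
f 2 4 1
f 5 2 1
f 1 4 3
f 3 5 1
f 2 8 4
f 6 2 5
f 6 8 2
f 4 8 3
f 7 5 3
f 3 8 7
f 7 6 5
f 8 6 7
f 10 12 9
f 13 10 9
f 9 12 11
f 11 13 9
f 10 16 12
f 14 10 13
f 14 16 10
f 12 16 11
f 15 13 11
f 11 16 15
f 15 14 13
f 16 14 15
f 18 17 20
f 18 20 19
f 20 17 21
f 20 21 19
f 21 17 22
f 21 22 19
f 22 17 23
f 22 23 19
f 23 17 24
f 23 24 19
f 24 17 25
f 24 25 19
f 25 17 26
f 25 26 19
f 26 17 27
f 26 27 19
f 27 17 18
f 27 18 19
f 28 65 44
f 65 39 68
f 44 68 33
f 65 68 44
f 28 44 40
f 44 33 45
f 40 45 29
f 44 45 40
f 28 40 49
f 40 29 50
f 49 50 35
f 40 50 49
f 28 49 61
f 49 35 64
f 61 64 38
f 49 64 61
f 28 61 65
f 61 38 69
f 65 69 39
f 61 69 65
f 29 45 56
f 45 33 59
f 56 59 37
f 45 59 56
f 33 68 46
f 68 39 67
f 46 67 32
f 68 67 46
f 39 69 66
f 69 38 62
f 66 62 30
f 69 62 66
f 38 64 63
f 64 35 51
f 63 51 34
f 64 51 63
f 35 50 55
f 50 29 52
f 55 52 36
f 50 52 55
f 31 57 43
f 57 37 58
f 43 58 32
f 57 58 43
f 31 43 41
f 43 32 42
f 41 42 30
f 43 42 41
f 31 41 48
f 41 30 47
f 48 47 34
f 41 47 48
f 31 48 53
f 48 34 54
f 53 54 36
f 48 54 53
f 31 53 57
f 53 36 60
f 57 60 37
f 53 60 57
f 32 58 46
f 58 37 59
f 46 59 33
f 58 59 46
f 30 42 66
f 42 32 67
f 66 67 39
f 42 67 66
f 34 47 63
f 47 30 62
f 63 62 38
f 47 62 63
f 36 54 55
f 54 34 51
f 55 51 35
f 54 51 55
f 37 60 56
f 60 36 52
f 56 52 29
f 60 52 56



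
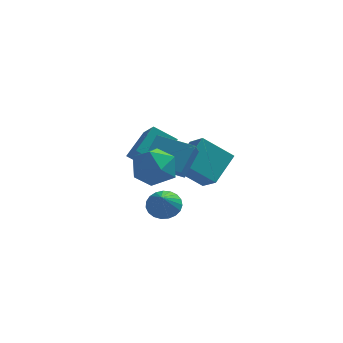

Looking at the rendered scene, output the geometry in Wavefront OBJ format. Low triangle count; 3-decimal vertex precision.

v 3.067 1.448 -0.444
v 3.749 2.698 0.485
v 2.468 2.315 -1.171
v 3.15 3.565 -0.242
v 4.39 1.495 -1.478
v 5.072 2.745 -0.549
v 3.791 2.362 -2.205
v 4.473 3.612 -1.276
v 2.318 0.704 -2.448
v 3.016 0.468 -2.636
v 2.282 -0.184 -1.472
v 3.078 0.696 -2.427
v 3.009 0.926 -2.221
v 2.82 1.117 -2.054
v 2.545 1.236 -1.956
v 2.23 1.264 -1.942
v 1.931 1.195 -2.017
v 1.699 1.041 -2.165
v 1.573 0.828 -2.363
v 1.577 0.594 -2.576
v 1.709 0.379 -2.766
v 1.946 0.22 -2.902
v 2.248 0.145 -2.959
v 2.562 0.166 -2.927
v 2.833 0.28 -2.813
v 1.473 3.595 -1.981
v 0.438 3.648 -1.282
v 2.097 4.796 -1.147
v 1.062 4.849 -0.448
v 1.978 2.771 -1.172
v 0.943 2.824 -0.473
v 2.602 3.972 -0.338
v 1.567 4.025 0.361
v 1.75 -0.299 0.516
v 2.781 -0.457 0.648
v 1.439 -1.883 1.052
v 2.47 -2.041 1.184
v 1.954 -1.377 1.816
v 2.147 -0.398 1.485
v 2.073 -1.942 0.215
v 2.266 -0.963 -0.116
v 2.981 -1.472 0.462
v 2.908 -1.123 1.451
v 1.312 -1.217 0.249
v 1.239 -0.868 1.238
v 1.597 0.722 -0.203
v 1.51 0.104 0.432
v 2.098 1.7 0.818
v 2.011 1.082 1.452
v 3.209 0.198 -0.492
v 3.122 -0.42 0.142
v 3.71 1.176 0.528
v 3.623 0.558 1.163
f 2 4 1
f 5 2 1
f 1 4 3
f 3 5 1
f 2 8 4
f 6 2 5
f 6 8 2
f 4 8 3
f 7 5 3
f 3 8 7
f 7 6 5
f 8 6 7
f 10 9 12
f 10 12 11
f 12 9 13
f 12 13 11
f 13 9 14
f 13 14 11
f 14 9 15
f 14 15 11
f 15 9 16
f 15 16 11
f 16 9 17
f 16 17 11
f 17 9 18
f 17 18 11
f 18 9 19
f 18 19 11
f 19 9 20
f 19 20 11
f 20 9 21
f 20 21 11
f 21 9 22
f 21 22 11
f 22 9 23
f 22 23 11
f 23 9 24
f 23 24 11
f 24 9 25
f 24 25 11
f 25 9 10
f 25 10 11
f 27 29 26
f 30 27 26
f 26 29 28
f 28 30 26
f 27 33 29
f 31 27 30
f 31 33 27
f 29 33 28
f 32 30 28
f 28 33 32
f 32 31 30
f 33 31 32
f 34 45 39
f 34 39 35
f 34 35 41
f 34 41 44
f 34 44 45
f 35 39 43
f 39 45 38
f 45 44 36
f 44 41 40
f 41 35 42
f 37 43 38
f 37 38 36
f 37 36 40
f 37 40 42
f 37 42 43
f 38 43 39
f 36 38 45
f 40 36 44
f 42 40 41
f 43 42 35
f 47 49 46
f 50 47 46
f 46 49 48
f 48 50 46
f 47 53 49
f 51 47 50
f 51 53 47
f 49 53 48
f 52 50 48
f 48 53 52
f 52 51 50
f 53 51 52



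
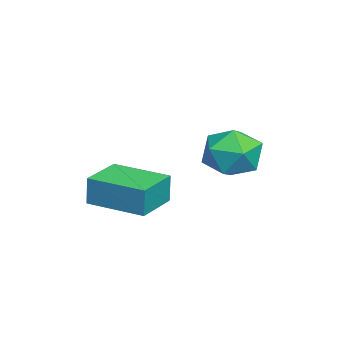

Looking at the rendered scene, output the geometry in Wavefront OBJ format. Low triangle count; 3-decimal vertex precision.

v -0.71 -0.207 0.396
v -0.653 -0.171 1.464
v 0.069 1.621 0.292
v 0.127 1.657 1.36
v 0.713 -0.817 0.34
v 0.771 -0.781 1.408
v 1.493 1.011 0.236
v 1.55 1.047 1.304
v -2.778 3.565 2.161
v -1.987 4.305 2.012
v -1.893 2.415 1.148
v -1.102 3.155 0.999
v -1.245 2.699 1.982
v -1.792 3.409 2.608
v -2.088 3.311 0.552
v -2.635 4.021 1.178
v -1.56 4.148 1.017
v -1.04 3.77 1.901
v -2.84 2.95 1.259
v -2.32 2.572 2.143
f 2 4 1
f 5 2 1
f 1 4 3
f 3 5 1
f 2 8 4
f 6 2 5
f 6 8 2
f 4 8 3
f 7 5 3
f 3 8 7
f 7 6 5
f 8 6 7
f 9 20 14
f 9 14 10
f 9 10 16
f 9 16 19
f 9 19 20
f 10 14 18
f 14 20 13
f 20 19 11
f 19 16 15
f 16 10 17
f 12 18 13
f 12 13 11
f 12 11 15
f 12 15 17
f 12 17 18
f 13 18 14
f 11 13 20
f 15 11 19
f 17 15 16
f 18 17 10



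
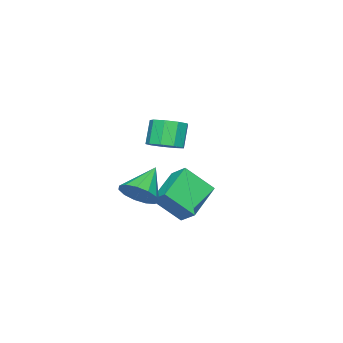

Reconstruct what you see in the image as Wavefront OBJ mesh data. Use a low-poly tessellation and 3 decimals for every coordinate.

v -2.568 -1.564 -4.776
v -4.404 -1.817 -3.899
v -2.389 -0.711 -4.155
v -4.225 -0.964 -3.278
v -1.835 -2.616 -3.542
v -3.671 -2.869 -2.665
v -1.656 -1.763 -2.921
v -3.492 -2.016 -2.044
v 0.131 -1.808 -2.273
v 0.702 -2.021 -1.556
v -1.251 -1.932 -1.207
v 0.654 -1.493 -1.557
v 0.44 -1.065 -1.785
v 0.128 -0.874 -2.168
v -0.183 -0.978 -2.584
v -0.394 -1.346 -2.901
v -0.438 -1.861 -3.018
v -0.302 -2.358 -2.899
v -0.027 -2.681 -2.581
v 0.297 -2.727 -2.165
v 0.569 -2.48 -1.783
v -0.029 -0.543 0.803
v 0.668 -0.83 1.099
v 0.107 -1.024 2.233
v -0.591 -0.737 1.937
v 0.639 -0.282 1.178
v 0.078 -0.476 2.312
v 0.298 0.144 1.082
v -0.264 -0.051 2.216
v -0.197 0.248 0.855
v -0.758 0.054 1.989
v -0.613 -0.018 0.604
v -1.174 -0.212 1.738
v -0.756 -0.529 0.446
v -1.317 -0.723 1.58
v -0.559 -1.047 0.455
v -1.12 -1.241 1.589
v -0.114 -1.329 0.626
v -0.675 -1.523 1.76
v 0.37 -1.243 0.881
v -0.191 -1.437 2.015
f 2 4 1
f 5 2 1
f 1 4 3
f 3 5 1
f 2 8 4
f 6 2 5
f 6 8 2
f 4 8 3
f 7 5 3
f 3 8 7
f 7 6 5
f 8 6 7
f 10 9 12
f 10 12 11
f 12 9 13
f 12 13 11
f 13 9 14
f 13 14 11
f 14 9 15
f 14 15 11
f 15 9 16
f 15 16 11
f 16 9 17
f 16 17 11
f 17 9 18
f 17 18 11
f 18 9 19
f 18 19 11
f 19 9 20
f 19 20 11
f 20 9 21
f 20 21 11
f 21 9 10
f 21 10 11
f 23 22 26
f 23 26 24
f 24 26 27
f 24 27 25
f 26 22 28
f 26 28 27
f 27 28 29
f 27 29 25
f 28 22 30
f 28 30 29
f 29 30 31
f 29 31 25
f 30 22 32
f 30 32 31
f 31 32 33
f 31 33 25
f 32 22 34
f 32 34 33
f 33 34 35
f 33 35 25
f 34 22 36
f 34 36 35
f 35 36 37
f 35 37 25
f 36 22 38
f 36 38 37
f 37 38 39
f 37 39 25
f 38 22 40
f 38 40 39
f 39 40 41
f 39 41 25
f 40 22 23
f 40 23 41
f 41 23 24
f 41 24 25



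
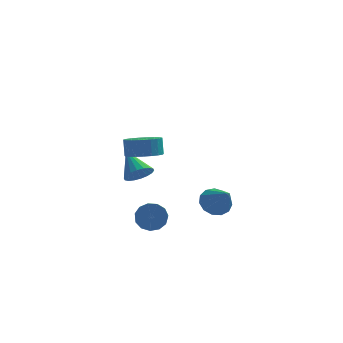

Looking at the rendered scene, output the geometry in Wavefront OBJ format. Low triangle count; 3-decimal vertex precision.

v -1.721 -2.66 -0.389
v -1.461 -2.258 0.251
v -1.399 -3.157 0.79
v -1.659 -3.56 0.149
v -1.911 -2.271 0.283
v -1.848 -3.17 0.822
v -2.3 -2.407 0.101
v -2.237 -3.306 0.64
v -2.506 -2.624 -0.236
v -2.443 -3.523 0.302
v -2.462 -2.852 -0.623
v -2.399 -3.751 -0.084
v -2.184 -3.02 -0.935
v -2.121 -3.919 -0.396
v -1.758 -3.073 -1.074
v -1.695 -3.972 -0.535
v -1.321 -2.996 -0.995
v -1.258 -3.895 -0.457
v -1.011 -2.812 -0.725
v -0.948 -3.711 -0.186
v -0.927 -2.58 -0.348
v -0.864 -3.479 0.191
v -1.094 -2.374 0.016
v -1.032 -3.273 0.555
v 1.311 -1.441 0.167
v 1.607 -1.925 -0.493
v 2.009 -2.579 1.313
v 1.961 -1.602 -0.389
v 2.109 -1.229 -0.108
v 2.003 -0.922 0.26
v 1.678 -0.781 0.598
v 1.236 -0.849 0.8
v 0.818 -1.105 0.8
v 0.557 -1.468 0.599
v 0.535 -1.822 0.261
v 0.759 -2.055 -0.107
v 1.159 -2.094 -0.388
v -2.724 3.073 -0.158
v -2.172 2.856 0.423
v -3.476 4.247 0.998
v -2.003 3.135 0.249
v -1.977 3.402 -0.005
v -2.099 3.603 -0.29
v -2.345 3.7 -0.548
v -2.666 3.673 -0.729
v -2.998 3.527 -0.796
v -3.276 3.291 -0.738
v -3.445 3.012 -0.564
v -3.471 2.745 -0.31
v -3.349 2.543 -0.026
v -3.103 2.446 0.233
v -2.782 2.474 0.413
v -2.45 2.62 0.481
v -2.12 -1.677 3.377
v -1.334 -1.171 3.276
v -1.415 -0.856 4.222
v -2.2 -1.363 4.323
v -1.61 -0.916 3.167
v -1.691 -0.601 4.113
v -1.974 -0.792 3.095
v -2.055 -0.478 4.041
v -2.363 -0.822 3.072
v -2.444 -0.508 4.018
v -2.71 -1 3.101
v -2.791 -0.685 4.047
v -2.955 -1.294 3.179
v -3.036 -0.98 4.124
v -3.055 -1.655 3.29
v -3.136 -1.341 4.236
v -2.994 -2.02 3.416
v -3.075 -1.706 4.362
v -2.781 -2.325 3.536
v -2.862 -2.011 4.482
v -2.455 -2.519 3.628
v -2.535 -2.204 4.574
v -2.07 -2.567 3.677
v -2.15 -2.252 4.623
v -1.693 -2.461 3.674
v -1.774 -2.146 4.62
v -1.391 -2.219 3.619
v -1.472 -1.905 4.565
v -1.214 -1.884 3.523
v -1.295 -1.57 4.469
v -1.194 -1.513 3.402
v -1.275 -1.199 4.347
f 2 1 5
f 2 5 3
f 3 5 6
f 3 6 4
f 5 1 7
f 5 7 6
f 6 7 8
f 6 8 4
f 7 1 9
f 7 9 8
f 8 9 10
f 8 10 4
f 9 1 11
f 9 11 10
f 10 11 12
f 10 12 4
f 11 1 13
f 11 13 12
f 12 13 14
f 12 14 4
f 13 1 15
f 13 15 14
f 14 15 16
f 14 16 4
f 15 1 17
f 15 17 16
f 16 17 18
f 16 18 4
f 17 1 19
f 17 19 18
f 18 19 20
f 18 20 4
f 19 1 21
f 19 21 20
f 20 21 22
f 20 22 4
f 21 1 23
f 21 23 22
f 22 23 24
f 22 24 4
f 23 1 2
f 23 2 24
f 24 2 3
f 24 3 4
f 26 25 28
f 26 28 27
f 28 25 29
f 28 29 27
f 29 25 30
f 29 30 27
f 30 25 31
f 30 31 27
f 31 25 32
f 31 32 27
f 32 25 33
f 32 33 27
f 33 25 34
f 33 34 27
f 34 25 35
f 34 35 27
f 35 25 36
f 35 36 27
f 36 25 37
f 36 37 27
f 37 25 26
f 37 26 27
f 39 38 41
f 39 41 40
f 41 38 42
f 41 42 40
f 42 38 43
f 42 43 40
f 43 38 44
f 43 44 40
f 44 38 45
f 44 45 40
f 45 38 46
f 45 46 40
f 46 38 47
f 46 47 40
f 47 38 48
f 47 48 40
f 48 38 49
f 48 49 40
f 49 38 50
f 49 50 40
f 50 38 51
f 50 51 40
f 51 38 52
f 51 52 40
f 52 38 53
f 52 53 40
f 53 38 39
f 53 39 40
f 55 54 58
f 55 58 56
f 56 58 59
f 56 59 57
f 58 54 60
f 58 60 59
f 59 60 61
f 59 61 57
f 60 54 62
f 60 62 61
f 61 62 63
f 61 63 57
f 62 54 64
f 62 64 63
f 63 64 65
f 63 65 57
f 64 54 66
f 64 66 65
f 65 66 67
f 65 67 57
f 66 54 68
f 66 68 67
f 67 68 69
f 67 69 57
f 68 54 70
f 68 70 69
f 69 70 71
f 69 71 57
f 70 54 72
f 70 72 71
f 71 72 73
f 71 73 57
f 72 54 74
f 72 74 73
f 73 74 75
f 73 75 57
f 74 54 76
f 74 76 75
f 75 76 77
f 75 77 57
f 76 54 78
f 76 78 77
f 77 78 79
f 77 79 57
f 78 54 80
f 78 80 79
f 79 80 81
f 79 81 57
f 80 54 82
f 80 82 81
f 81 82 83
f 81 83 57
f 82 54 84
f 82 84 83
f 83 84 85
f 83 85 57
f 84 54 55
f 84 55 85
f 85 55 56
f 85 56 57



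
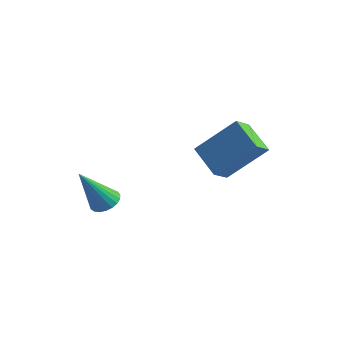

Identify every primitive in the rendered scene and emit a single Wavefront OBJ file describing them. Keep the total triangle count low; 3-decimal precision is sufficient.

v -1.744 -2.385 -4.632
v -1.2 -2.613 -4.658
v -2.056 -3.315 -3.028
v -1.163 -2.406 -4.531
v -1.226 -2.196 -4.422
v -1.379 -2.018 -4.349
v -1.595 -1.904 -4.324
v -1.837 -1.873 -4.354
v -2.062 -1.931 -4.431
v -2.233 -2.067 -4.543
v -2.319 -2.258 -4.67
v -2.306 -2.472 -4.791
v -2.195 -2.67 -4.885
v -2.007 -2.819 -4.934
v -1.773 -2.893 -4.932
v -1.534 -2.879 -4.877
v -1.331 -2.78 -4.78
v 0.75 1.091 -4.023
v 0.797 0.331 -3.543
v -0.443 1.457 -3.325
v -0.396 0.697 -2.845
v 1.836 2.023 -2.655
v 1.883 1.263 -2.175
v 0.643 2.389 -1.957
v 0.69 1.629 -1.477
f 2 1 4
f 2 4 3
f 4 1 5
f 4 5 3
f 5 1 6
f 5 6 3
f 6 1 7
f 6 7 3
f 7 1 8
f 7 8 3
f 8 1 9
f 8 9 3
f 9 1 10
f 9 10 3
f 10 1 11
f 10 11 3
f 11 1 12
f 11 12 3
f 12 1 13
f 12 13 3
f 13 1 14
f 13 14 3
f 14 1 15
f 14 15 3
f 15 1 16
f 15 16 3
f 16 1 17
f 16 17 3
f 17 1 2
f 17 2 3
f 19 21 18
f 22 19 18
f 18 21 20
f 20 22 18
f 19 25 21
f 23 19 22
f 23 25 19
f 21 25 20
f 24 22 20
f 20 25 24
f 24 23 22
f 25 23 24



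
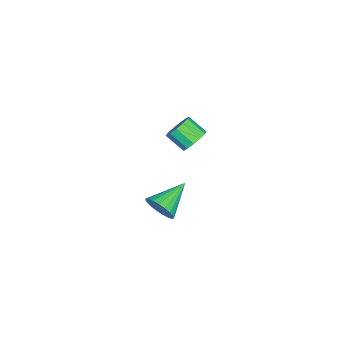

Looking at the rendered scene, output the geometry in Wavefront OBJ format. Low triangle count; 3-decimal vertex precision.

v 0.878 1.232 2.353
v 1.675 1.107 2.424
v 1.459 0.144 3.158
v 0.662 0.268 3.087
v 1.559 1.391 2.763
v 1.343 0.427 3.496
v 1.226 1.624 2.971
v 1.01 0.66 3.704
v 0.783 1.732 2.983
v 0.567 0.769 3.716
v 0.37 1.682 2.795
v 0.154 0.719 3.529
v 0.118 1.489 2.467
v -0.098 0.525 3.201
v 0.108 1.214 2.103
v -0.108 0.25 2.836
v 0.342 0.945 1.818
v 0.126 -0.019 2.552
v 0.746 0.767 1.703
v 0.53 -0.197 2.437
v 1.192 0.736 1.795
v 0.976 -0.227 2.528
v 1.539 0.863 2.064
v 1.323 -0.1 2.797
v 0.582 -0.703 -3.885
v 1.114 -0.256 -3.252
v -1.142 0.143 -3.035
v 1.098 0.004 -3.543
v 0.993 0.142 -3.893
v 0.817 0.134 -4.242
v 0.6 -0.019 -4.529
v 0.38 -0.29 -4.705
v 0.195 -0.633 -4.739
v 0.077 -0.988 -4.625
v 0.046 -1.293 -4.384
v 0.108 -1.497 -4.056
v 0.252 -1.563 -3.698
v 0.453 -1.481 -3.373
v 0.676 -1.264 -3.137
v 0.883 -0.95 -3.03
v 1.038 -0.594 -3.07
f 2 1 5
f 2 5 3
f 3 5 6
f 3 6 4
f 5 1 7
f 5 7 6
f 6 7 8
f 6 8 4
f 7 1 9
f 7 9 8
f 8 9 10
f 8 10 4
f 9 1 11
f 9 11 10
f 10 11 12
f 10 12 4
f 11 1 13
f 11 13 12
f 12 13 14
f 12 14 4
f 13 1 15
f 13 15 14
f 14 15 16
f 14 16 4
f 15 1 17
f 15 17 16
f 16 17 18
f 16 18 4
f 17 1 19
f 17 19 18
f 18 19 20
f 18 20 4
f 19 1 21
f 19 21 20
f 20 21 22
f 20 22 4
f 21 1 23
f 21 23 22
f 22 23 24
f 22 24 4
f 23 1 2
f 23 2 24
f 24 2 3
f 24 3 4
f 26 25 28
f 26 28 27
f 28 25 29
f 28 29 27
f 29 25 30
f 29 30 27
f 30 25 31
f 30 31 27
f 31 25 32
f 31 32 27
f 32 25 33
f 32 33 27
f 33 25 34
f 33 34 27
f 34 25 35
f 34 35 27
f 35 25 36
f 35 36 27
f 36 25 37
f 36 37 27
f 37 25 38
f 37 38 27
f 38 25 39
f 38 39 27
f 39 25 40
f 39 40 27
f 40 25 41
f 40 41 27
f 41 25 26
f 41 26 27



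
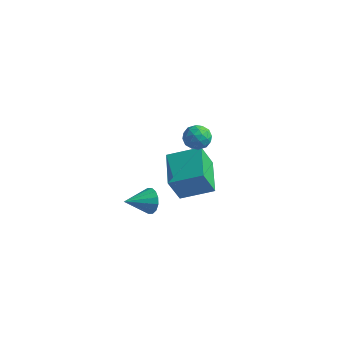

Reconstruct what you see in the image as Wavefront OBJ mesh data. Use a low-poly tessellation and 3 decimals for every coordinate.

v 1.115 1.224 2.46
v 1.452 0.761 1.998
v 0.068 0.719 2.202
v 0.405 0.256 1.74
v 0.514 0.196 2.466
v 1.161 0.509 2.625
v 0.359 0.971 1.575
v 1.006 1.284 1.734
v 0.985 0.605 1.451
v 1.081 0.126 2.002
v 0.439 1.354 2.198
v 0.535 0.875 2.749
v 1.375 1.037 2.252
v 0.145 0.443 1.948
v 0.208 0.408 2.375
v 0.407 0.136 2.103
v 1.204 0.889 2.62
v 1.403 0.617 2.349
v 0.851 0.284 2.624
v 0.117 0.863 1.851
v 0.316 0.591 1.58
v 1.113 1.344 2.097
v 1.312 1.072 1.825
v 0.669 1.196 1.576
v 1.299 0.673 1.659
v 0.684 0.376 1.507
v 0.657 0.796 1.41
v 1.037 0.98 1.504
v 1.356 0.391 1.982
v 0.74 0.094 1.831
v 0.804 0.059 2.257
v 1.184 0.243 2.351
v 1.081 0.299 1.661
v 0.78 1.386 2.369
v 0.164 1.089 2.218
v 0.336 1.237 1.849
v 0.716 1.421 1.943
v 0.836 1.104 2.693
v 0.221 0.807 2.541
v 0.483 0.5 2.696
v 0.863 0.684 2.79
v 0.439 1.181 2.539
v -0.338 -1.678 -1.298
v 0.149 -1.758 -0.746
v -1.062 -2.802 -0.822
v -0.121 -1.525 -0.607
v -0.449 -1.333 -0.652
v -0.748 -1.233 -0.871
v -0.936 -1.252 -1.204
v -0.964 -1.386 -1.562
v -0.824 -1.597 -1.849
v -0.554 -1.83 -1.989
v -0.226 -2.022 -1.943
v 0.072 -2.122 -1.724
v 0.261 -2.103 -1.391
v 0.289 -1.969 -1.033
v -1.324 2.67 -4.929
v -1.651 2.064 -3.418
v -2.454 4.384 -4.486
v -2.78 3.778 -2.975
v 0.2 3.502 -4.265
v -0.126 2.896 -2.754
v -0.929 5.216 -3.822
v -1.256 4.61 -2.311
f 1 38 17
f 38 12 41
f 17 41 6
f 38 41 17
f 1 17 13
f 17 6 18
f 13 18 2
f 17 18 13
f 1 13 22
f 13 2 23
f 22 23 8
f 13 23 22
f 1 22 34
f 22 8 37
f 34 37 11
f 22 37 34
f 1 34 38
f 34 11 42
f 38 42 12
f 34 42 38
f 2 18 29
f 18 6 32
f 29 32 10
f 18 32 29
f 6 41 19
f 41 12 40
f 19 40 5
f 41 40 19
f 12 42 39
f 42 11 35
f 39 35 3
f 42 35 39
f 11 37 36
f 37 8 24
f 36 24 7
f 37 24 36
f 8 23 28
f 23 2 25
f 28 25 9
f 23 25 28
f 4 30 16
f 30 10 31
f 16 31 5
f 30 31 16
f 4 16 14
f 16 5 15
f 14 15 3
f 16 15 14
f 4 14 21
f 14 3 20
f 21 20 7
f 14 20 21
f 4 21 26
f 21 7 27
f 26 27 9
f 21 27 26
f 4 26 30
f 26 9 33
f 30 33 10
f 26 33 30
f 5 31 19
f 31 10 32
f 19 32 6
f 31 32 19
f 3 15 39
f 15 5 40
f 39 40 12
f 15 40 39
f 7 20 36
f 20 3 35
f 36 35 11
f 20 35 36
f 9 27 28
f 27 7 24
f 28 24 8
f 27 24 28
f 10 33 29
f 33 9 25
f 29 25 2
f 33 25 29
f 44 43 46
f 44 46 45
f 46 43 47
f 46 47 45
f 47 43 48
f 47 48 45
f 48 43 49
f 48 49 45
f 49 43 50
f 49 50 45
f 50 43 51
f 50 51 45
f 51 43 52
f 51 52 45
f 52 43 53
f 52 53 45
f 53 43 54
f 53 54 45
f 54 43 55
f 54 55 45
f 55 43 56
f 55 56 45
f 56 43 44
f 56 44 45
f 58 60 57
f 61 58 57
f 57 60 59
f 59 61 57
f 58 64 60
f 62 58 61
f 62 64 58
f 60 64 59
f 63 61 59
f 59 64 63
f 63 62 61
f 64 62 63



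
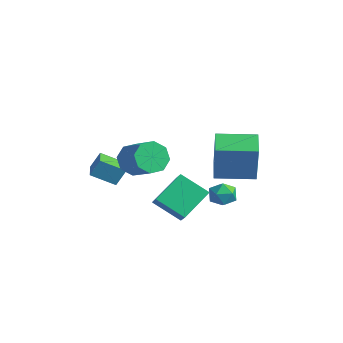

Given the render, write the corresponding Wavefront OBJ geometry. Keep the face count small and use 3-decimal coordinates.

v -3.237 -1.988 -0.002
v -2.824 -1.683 -0.729
v -1.431 -1.746 0.035
v -1.843 -2.052 0.762
v -3.028 -1.182 -0.315
v -1.635 -1.245 0.449
v -3.354 -1.153 0.283
v -1.961 -1.217 1.046
v -3.612 -1.614 0.713
v -2.218 -1.677 1.477
v -3.649 -2.294 0.725
v -2.256 -2.357 1.489
v -3.445 -2.795 0.311
v -2.052 -2.858 1.075
v -3.119 -2.823 -0.286
v -1.726 -2.887 0.477
v -2.862 -2.363 -0.717
v -1.468 -2.426 0.047
v 0.192 0.937 -1.214
v 0.508 0.743 -1.825
v -0.388 -0.063 -1.195
v -0.072 -0.257 -1.806
v 0.311 -0.213 -1.205
v 0.67 0.405 -1.216
v -0.55 0.275 -1.804
v -0.191 0.893 -1.815
v 0.049 0.334 -2.19
v 0.581 0.032 -1.82
v -0.461 0.648 -1.2
v 0.071 0.346 -0.83
v -0.476 -3.066 -1.086
v -0.66 -1.622 -0.133
v 0.61 -2.355 -1.953
v 0.425 -0.912 -0.999
v 0.235 -3.388 -0.461
v 0.05 -1.945 0.493
v 1.32 -2.678 -1.327
v 1.136 -1.234 -0.374
v 0.83 -0.774 0.2
v 1.363 -1.12 2.223
v -0.132 -0.022 0.582
v 0.4 -0.368 2.605
v 1.94 0.668 0.155
v 2.472 0.322 2.178
v 0.977 1.42 0.537
v 1.51 1.074 2.56
v -3.8 -3.986 -0.566
v -3.613 -3.564 0.264
v -4.77 -3.308 -0.693
v -4.583 -2.886 0.138
v -3.097 -3.094 -1.178
v -2.91 -2.672 -0.347
v -4.067 -2.416 -1.304
v -3.88 -1.994 -0.474
f 2 1 5
f 2 5 3
f 3 5 6
f 3 6 4
f 5 1 7
f 5 7 6
f 6 7 8
f 6 8 4
f 7 1 9
f 7 9 8
f 8 9 10
f 8 10 4
f 9 1 11
f 9 11 10
f 10 11 12
f 10 12 4
f 11 1 13
f 11 13 12
f 12 13 14
f 12 14 4
f 13 1 15
f 13 15 14
f 14 15 16
f 14 16 4
f 15 1 17
f 15 17 16
f 16 17 18
f 16 18 4
f 17 1 2
f 17 2 18
f 18 2 3
f 18 3 4
f 19 30 24
f 19 24 20
f 19 20 26
f 19 26 29
f 19 29 30
f 20 24 28
f 24 30 23
f 30 29 21
f 29 26 25
f 26 20 27
f 22 28 23
f 22 23 21
f 22 21 25
f 22 25 27
f 22 27 28
f 23 28 24
f 21 23 30
f 25 21 29
f 27 25 26
f 28 27 20
f 32 34 31
f 35 32 31
f 31 34 33
f 33 35 31
f 32 38 34
f 36 32 35
f 36 38 32
f 34 38 33
f 37 35 33
f 33 38 37
f 37 36 35
f 38 36 37
f 40 42 39
f 43 40 39
f 39 42 41
f 41 43 39
f 40 46 42
f 44 40 43
f 44 46 40
f 42 46 41
f 45 43 41
f 41 46 45
f 45 44 43
f 46 44 45
f 48 50 47
f 51 48 47
f 47 50 49
f 49 51 47
f 48 54 50
f 52 48 51
f 52 54 48
f 50 54 49
f 53 51 49
f 49 54 53
f 53 52 51
f 54 52 53

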